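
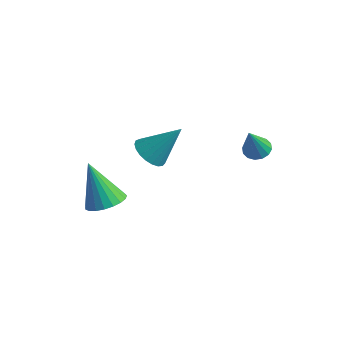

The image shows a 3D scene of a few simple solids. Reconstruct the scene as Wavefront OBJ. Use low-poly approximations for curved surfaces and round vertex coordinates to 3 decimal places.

v -0.767 -0.056 -2.49
v -0.274 0.151 -2.94
v 0.047 0.656 -1.27
v -0.46 0.375 -2.947
v -0.699 0.524 -2.875
v -0.95 0.573 -2.736
v -1.169 0.513 -2.554
v -1.319 0.355 -2.361
v -1.373 0.125 -2.191
v -1.323 -0.136 -2.072
v -1.177 -0.383 -2.025
v -0.959 -0.574 -2.059
v -0.709 -0.675 -2.167
v -0.468 -0.669 -2.331
v -0.279 -0.557 -2.522
v -0.175 -0.359 -2.708
v -0.173 -0.109 -2.856
v -0.795 -2.398 -3.552
v -0.173 -2.11 -3.247
v -1.605 -2.322 -1.968
v -0.326 -1.853 -3.338
v -0.56 -1.691 -3.465
v -0.834 -1.651 -3.607
v -1.102 -1.74 -3.74
v -1.317 -1.943 -3.84
v -1.441 -2.224 -3.891
v -1.454 -2.536 -3.882
v -1.353 -2.824 -3.817
v -1.155 -3.038 -3.705
v -0.895 -3.141 -3.567
v -0.618 -3.116 -3.427
v -0.371 -2.967 -3.308
v -0.198 -2.719 -3.231
v -0.128 -2.416 -3.209
v 2.223 2.052 -2.109
v 2.526 2.439 -1.94
v 2.277 1.468 -0.871
v 2.274 2.521 -1.891
v 2.009 2.477 -1.9
v 1.801 2.319 -1.965
v 1.706 2.089 -2.069
v 1.75 1.849 -2.184
v 1.921 1.664 -2.279
v 2.173 1.583 -2.328
v 2.438 1.627 -2.319
v 2.646 1.785 -2.253
v 2.74 2.014 -2.149
v 2.697 2.254 -2.034
f 2 1 4
f 2 4 3
f 4 1 5
f 4 5 3
f 5 1 6
f 5 6 3
f 6 1 7
f 6 7 3
f 7 1 8
f 7 8 3
f 8 1 9
f 8 9 3
f 9 1 10
f 9 10 3
f 10 1 11
f 10 11 3
f 11 1 12
f 11 12 3
f 12 1 13
f 12 13 3
f 13 1 14
f 13 14 3
f 14 1 15
f 14 15 3
f 15 1 16
f 15 16 3
f 16 1 17
f 16 17 3
f 17 1 2
f 17 2 3
f 19 18 21
f 19 21 20
f 21 18 22
f 21 22 20
f 22 18 23
f 22 23 20
f 23 18 24
f 23 24 20
f 24 18 25
f 24 25 20
f 25 18 26
f 25 26 20
f 26 18 27
f 26 27 20
f 27 18 28
f 27 28 20
f 28 18 29
f 28 29 20
f 29 18 30
f 29 30 20
f 30 18 31
f 30 31 20
f 31 18 32
f 31 32 20
f 32 18 33
f 32 33 20
f 33 18 34
f 33 34 20
f 34 18 19
f 34 19 20
f 36 35 38
f 36 38 37
f 38 35 39
f 38 39 37
f 39 35 40
f 39 40 37
f 40 35 41
f 40 41 37
f 41 35 42
f 41 42 37
f 42 35 43
f 42 43 37
f 43 35 44
f 43 44 37
f 44 35 45
f 44 45 37
f 45 35 46
f 45 46 37
f 46 35 47
f 46 47 37
f 47 35 48
f 47 48 37
f 48 35 36
f 48 36 37



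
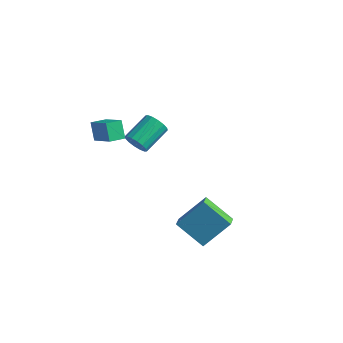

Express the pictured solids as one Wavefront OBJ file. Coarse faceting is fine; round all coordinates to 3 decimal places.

v 4.286 -0.727 -4.345
v 2.735 -1.057 -3.193
v 3.83 0.033 -4.741
v 2.279 -0.297 -3.588
v 5.101 0.517 -2.892
v 3.55 0.187 -1.739
v 4.645 1.277 -3.287
v 3.094 0.947 -2.135
v -2.617 1.929 -1.571
v -2.243 1.635 -0.965
v -2.169 3.297 -0.203
v -2.543 3.591 -0.809
v -1.957 1.74 -1.222
v -1.883 3.402 -0.46
v -1.848 1.895 -1.572
v -1.774 3.558 -0.81
v -1.944 2.06 -1.922
v -1.871 3.722 -1.16
v -2.221 2.19 -2.178
v -2.147 3.852 -1.416
v -2.604 2.249 -2.271
v -2.53 3.911 -1.509
v -2.991 2.223 -2.177
v -2.917 3.885 -1.415
v -3.277 2.118 -1.92
v -3.203 3.78 -1.158
v -3.386 1.962 -1.57
v -3.312 3.625 -0.808
v -3.289 1.798 -1.22
v -3.216 3.46 -0.458
v -3.013 1.668 -0.964
v -2.939 3.33 -0.202
v -2.63 1.609 -0.871
v -2.556 3.271 -0.109
v -3.212 -0.699 0.149
v -3.769 -0.345 1.115
v -2.897 0.155 0.018
v -3.454 0.509 0.984
v -1.746 -1.089 1.136
v -2.303 -0.735 2.102
v -1.431 -0.235 1.005
v -1.988 0.119 1.971
f 2 4 1
f 5 2 1
f 1 4 3
f 3 5 1
f 2 8 4
f 6 2 5
f 6 8 2
f 4 8 3
f 7 5 3
f 3 8 7
f 7 6 5
f 8 6 7
f 10 9 13
f 10 13 11
f 11 13 14
f 11 14 12
f 13 9 15
f 13 15 14
f 14 15 16
f 14 16 12
f 15 9 17
f 15 17 16
f 16 17 18
f 16 18 12
f 17 9 19
f 17 19 18
f 18 19 20
f 18 20 12
f 19 9 21
f 19 21 20
f 20 21 22
f 20 22 12
f 21 9 23
f 21 23 22
f 22 23 24
f 22 24 12
f 23 9 25
f 23 25 24
f 24 25 26
f 24 26 12
f 25 9 27
f 25 27 26
f 26 27 28
f 26 28 12
f 27 9 29
f 27 29 28
f 28 29 30
f 28 30 12
f 29 9 31
f 29 31 30
f 30 31 32
f 30 32 12
f 31 9 33
f 31 33 32
f 32 33 34
f 32 34 12
f 33 9 10
f 33 10 34
f 34 10 11
f 34 11 12
f 36 38 35
f 39 36 35
f 35 38 37
f 37 39 35
f 36 42 38
f 40 36 39
f 40 42 36
f 38 42 37
f 41 39 37
f 37 42 41
f 41 40 39
f 42 40 41



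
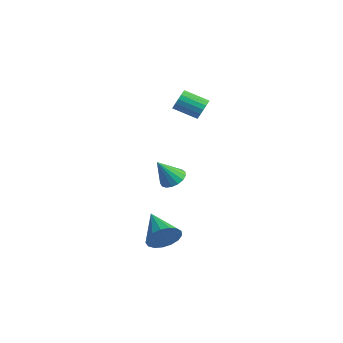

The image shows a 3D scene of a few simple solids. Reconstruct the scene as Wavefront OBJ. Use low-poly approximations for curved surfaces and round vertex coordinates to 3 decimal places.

v -1.89 3.831 2.643
v -1.433 3.655 3.238
v -2.653 2.754 3.911
v -3.11 2.929 3.317
v -1.587 3.943 3.343
v -2.808 3.042 4.016
v -1.801 4.208 3.309
v -3.022 3.307 3.982
v -2.033 4.398 3.143
v -3.254 3.497 3.816
v -2.237 4.476 2.879
v -3.457 3.575 3.552
v -2.371 4.426 2.568
v -3.592 3.525 3.241
v -2.411 4.258 2.271
v -3.631 3.357 2.944
v -2.347 4.006 2.049
v -3.567 3.105 2.722
v -2.192 3.718 1.944
v -3.413 2.817 2.617
v -1.978 3.453 1.978
v -3.199 2.552 2.651
v -1.746 3.263 2.144
v -2.967 2.362 2.817
v -1.543 3.185 2.408
v -2.763 2.284 3.081
v -1.408 3.235 2.719
v -2.629 2.334 3.392
v -1.369 3.403 3.016
v -2.589 2.502 3.689
v 4.23 -4.036 -2.129
v 4.702 -3.506 -1.342
v 2.29 -3.404 -1.391
v 4.671 -3.165 -1.716
v 4.539 -3.024 -2.185
v 4.336 -3.114 -2.641
v 4.109 -3.416 -2.98
v 3.909 -3.86 -3.124
v 3.783 -4.344 -3.04
v 3.76 -4.758 -2.747
v 3.844 -5.006 -2.313
v 4.017 -5.032 -1.836
v 4.238 -4.83 -1.427
v 4.458 -4.446 -1.179
v 4.625 -3.969 -1.148
v 4.134 -3.323 2.295
v 4.892 -3.578 2.306
v 3.826 -4.177 3.745
v 4.903 -3.249 2.502
v 4.738 -2.937 2.651
v 4.434 -2.714 2.718
v 4.062 -2.63 2.688
v 3.706 -2.705 2.568
v 3.448 -2.922 2.386
v 3.347 -3.23 2.183
v 3.427 -3.56 2.006
v 3.668 -3.836 1.895
v 4.017 -3.994 1.875
v 4.392 -3.999 1.952
v 4.708 -3.849 2.108
f 2 1 5
f 2 5 3
f 3 5 6
f 3 6 4
f 5 1 7
f 5 7 6
f 6 7 8
f 6 8 4
f 7 1 9
f 7 9 8
f 8 9 10
f 8 10 4
f 9 1 11
f 9 11 10
f 10 11 12
f 10 12 4
f 11 1 13
f 11 13 12
f 12 13 14
f 12 14 4
f 13 1 15
f 13 15 14
f 14 15 16
f 14 16 4
f 15 1 17
f 15 17 16
f 16 17 18
f 16 18 4
f 17 1 19
f 17 19 18
f 18 19 20
f 18 20 4
f 19 1 21
f 19 21 20
f 20 21 22
f 20 22 4
f 21 1 23
f 21 23 22
f 22 23 24
f 22 24 4
f 23 1 25
f 23 25 24
f 24 25 26
f 24 26 4
f 25 1 27
f 25 27 26
f 26 27 28
f 26 28 4
f 27 1 29
f 27 29 28
f 28 29 30
f 28 30 4
f 29 1 2
f 29 2 30
f 30 2 3
f 30 3 4
f 32 31 34
f 32 34 33
f 34 31 35
f 34 35 33
f 35 31 36
f 35 36 33
f 36 31 37
f 36 37 33
f 37 31 38
f 37 38 33
f 38 31 39
f 38 39 33
f 39 31 40
f 39 40 33
f 40 31 41
f 40 41 33
f 41 31 42
f 41 42 33
f 42 31 43
f 42 43 33
f 43 31 44
f 43 44 33
f 44 31 45
f 44 45 33
f 45 31 32
f 45 32 33
f 47 46 49
f 47 49 48
f 49 46 50
f 49 50 48
f 50 46 51
f 50 51 48
f 51 46 52
f 51 52 48
f 52 46 53
f 52 53 48
f 53 46 54
f 53 54 48
f 54 46 55
f 54 55 48
f 55 46 56
f 55 56 48
f 56 46 57
f 56 57 48
f 57 46 58
f 57 58 48
f 58 46 59
f 58 59 48
f 59 46 60
f 59 60 48
f 60 46 47
f 60 47 48



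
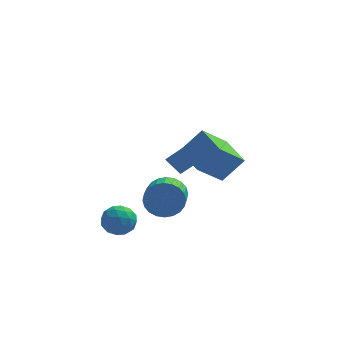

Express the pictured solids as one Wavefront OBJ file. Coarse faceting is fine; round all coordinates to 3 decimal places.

v 1.034 -0.782 0.664
v -0.1 -1.627 1.872
v 0.116 0.877 0.962
v -1.018 0.033 2.171
v 2.058 -0.433 1.869
v 0.924 -1.277 3.078
v 1.14 1.227 2.168
v 0.006 0.382 3.376
v -1.557 -1.012 -0.22
v -1.134 -1.33 -1.068
v -1.119 -3.126 -0.388
v -1.543 -2.808 0.46
v -0.82 -1.246 -0.853
v -0.805 -3.042 -0.173
v -0.617 -1.126 -0.542
v -0.603 -2.922 0.138
v -0.558 -0.989 -0.181
v -0.544 -2.785 0.499
v -0.651 -0.856 0.174
v -0.637 -2.651 0.853
v -0.882 -0.746 0.468
v -0.868 -2.542 1.148
v -1.216 -0.677 0.658
v -1.201 -2.473 1.338
v -1.602 -0.659 0.714
v -1.587 -2.454 1.394
v -1.981 -0.694 0.628
v -1.966 -2.49 1.308
v -2.295 -0.778 0.413
v -2.28 -2.574 1.093
v -2.497 -0.898 0.102
v -2.483 -2.694 0.782
v -2.556 -1.035 -0.259
v -2.542 -2.831 0.421
v -2.463 -1.169 -0.613
v -2.449 -2.964 0.066
v -2.232 -1.278 -0.908
v -2.218 -3.074 -0.228
v -1.899 -1.347 -1.098
v -1.884 -3.143 -0.418
v -1.513 -1.366 -1.154
v -1.498 -3.161 -0.474
v -1.147 2.409 -0.873
v -1.917 2.796 -0.111
v -0.149 4.208 -0.778
v -0.918 4.595 -0.015
v -0.342 1.905 0.195
v -1.111 2.292 0.958
v 0.657 3.704 0.291
v -0.113 4.091 1.053
v -3.652 -1.971 -0.529
v -2.893 -2.272 -0.943
v -4.467 -2.888 -1.357
v -3.708 -3.189 -1.771
v -3.86 -3.391 -0.892
v -3.356 -2.824 -0.38
v -4.004 -2.336 -1.92
v -3.5 -1.769 -1.408
v -3.111 -2.497 -1.803
v -3.022 -3.149 -1.168
v -4.338 -2.011 -1.132
v -4.249 -2.663 -0.497
v -3.201 -2.041 -0.663
v -4.159 -3.119 -1.637
v -4.248 -3.238 -1.12
v -3.803 -3.414 -1.363
v -3.473 -2.366 -0.333
v -3.027 -2.542 -0.576
v -3.596 -3.2 -0.546
v -4.333 -2.618 -1.724
v -3.887 -2.794 -1.967
v -3.557 -1.746 -0.937
v -3.112 -1.922 -1.18
v -3.764 -1.96 -1.754
v -2.883 -2.35 -1.412
v -3.362 -2.889 -1.899
v -3.536 -2.387 -1.986
v -3.24 -2.054 -1.685
v -2.831 -2.733 -1.039
v -3.31 -3.272 -1.525
v -3.399 -3.391 -1.009
v -3.103 -3.058 -0.708
v -2.959 -2.866 -1.544
v -4.05 -1.888 -0.775
v -4.529 -2.427 -1.261
v -4.257 -2.102 -1.592
v -3.961 -1.769 -1.291
v -3.998 -2.271 -0.401
v -4.477 -2.81 -0.888
v -4.12 -3.106 -0.615
v -3.824 -2.773 -0.314
v -4.401 -2.294 -0.756
f 2 4 1
f 5 2 1
f 1 4 3
f 3 5 1
f 2 8 4
f 6 2 5
f 6 8 2
f 4 8 3
f 7 5 3
f 3 8 7
f 7 6 5
f 8 6 7
f 10 9 13
f 10 13 11
f 11 13 14
f 11 14 12
f 13 9 15
f 13 15 14
f 14 15 16
f 14 16 12
f 15 9 17
f 15 17 16
f 16 17 18
f 16 18 12
f 17 9 19
f 17 19 18
f 18 19 20
f 18 20 12
f 19 9 21
f 19 21 20
f 20 21 22
f 20 22 12
f 21 9 23
f 21 23 22
f 22 23 24
f 22 24 12
f 23 9 25
f 23 25 24
f 24 25 26
f 24 26 12
f 25 9 27
f 25 27 26
f 26 27 28
f 26 28 12
f 27 9 29
f 27 29 28
f 28 29 30
f 28 30 12
f 29 9 31
f 29 31 30
f 30 31 32
f 30 32 12
f 31 9 33
f 31 33 32
f 32 33 34
f 32 34 12
f 33 9 35
f 33 35 34
f 34 35 36
f 34 36 12
f 35 9 37
f 35 37 36
f 36 37 38
f 36 38 12
f 37 9 39
f 37 39 38
f 38 39 40
f 38 40 12
f 39 9 41
f 39 41 40
f 40 41 42
f 40 42 12
f 41 9 10
f 41 10 42
f 42 10 11
f 42 11 12
f 44 46 43
f 47 44 43
f 43 46 45
f 45 47 43
f 44 50 46
f 48 44 47
f 48 50 44
f 46 50 45
f 49 47 45
f 45 50 49
f 49 48 47
f 50 48 49
f 51 88 67
f 88 62 91
f 67 91 56
f 88 91 67
f 51 67 63
f 67 56 68
f 63 68 52
f 67 68 63
f 51 63 72
f 63 52 73
f 72 73 58
f 63 73 72
f 51 72 84
f 72 58 87
f 84 87 61
f 72 87 84
f 51 84 88
f 84 61 92
f 88 92 62
f 84 92 88
f 52 68 79
f 68 56 82
f 79 82 60
f 68 82 79
f 56 91 69
f 91 62 90
f 69 90 55
f 91 90 69
f 62 92 89
f 92 61 85
f 89 85 53
f 92 85 89
f 61 87 86
f 87 58 74
f 86 74 57
f 87 74 86
f 58 73 78
f 73 52 75
f 78 75 59
f 73 75 78
f 54 80 66
f 80 60 81
f 66 81 55
f 80 81 66
f 54 66 64
f 66 55 65
f 64 65 53
f 66 65 64
f 54 64 71
f 64 53 70
f 71 70 57
f 64 70 71
f 54 71 76
f 71 57 77
f 76 77 59
f 71 77 76
f 54 76 80
f 76 59 83
f 80 83 60
f 76 83 80
f 55 81 69
f 81 60 82
f 69 82 56
f 81 82 69
f 53 65 89
f 65 55 90
f 89 90 62
f 65 90 89
f 57 70 86
f 70 53 85
f 86 85 61
f 70 85 86
f 59 77 78
f 77 57 74
f 78 74 58
f 77 74 78
f 60 83 79
f 83 59 75
f 79 75 52
f 83 75 79



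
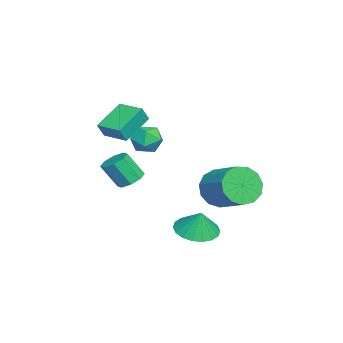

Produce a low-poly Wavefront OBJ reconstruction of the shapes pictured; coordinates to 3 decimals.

v -0.434 3.344 -1.82
v 0.316 2.969 -2.435
v 1.484 4.062 -1.676
v 0.734 4.436 -1.06
v 0.079 3.422 -2.721
v 1.247 4.514 -1.962
v -0.322 3.85 -2.721
v 0.846 4.942 -1.962
v -0.757 4.117 -2.435
v 0.41 5.21 -1.676
v -1.091 4.139 -1.953
v 0.077 5.231 -1.194
v -1.215 3.908 -1.429
v -0.048 5 -0.67
v -1.092 3.498 -1.029
v 0.076 4.591 -0.27
v -0.76 3.039 -0.88
v 0.408 4.132 -0.121
v -0.324 2.677 -1.029
v 0.844 3.769 -0.27
v 0.077 2.526 -1.429
v 1.245 3.619 -0.67
v 0.316 2.635 -1.953
v 1.483 3.728 -1.194
v 4.039 1.508 2.764
v 4.432 0.893 2.527
v 2.988 0.847 2.733
v 3.381 0.232 2.496
v 3.475 0.496 3.211
v 4.125 0.904 3.23
v 3.295 0.836 2.03
v 3.945 1.244 2.049
v 3.973 0.478 2.073
v 4.084 0.267 2.803
v 3.336 1.473 2.457
v 3.447 1.262 3.187
v 3.031 0.117 0.005
v 3.562 -0.189 -0.213
v 3.619 -0.882 0.897
v 3.089 -0.577 1.115
v 3.671 0.225 0.04
v 3.728 -0.468 1.15
v 3.405 0.576 0.272
v 3.463 -0.117 1.383
v 2.921 0.657 0.348
v 2.978 -0.036 1.458
v 2.501 0.422 0.223
v 2.558 -0.271 1.333
v 2.392 0.008 -0.03
v 2.449 -0.685 1.08
v 2.657 -0.343 -0.263
v 2.715 -1.036 0.848
v 3.142 -0.424 -0.338
v 3.199 -1.117 0.772
v 3.583 2.88 -2.372
v 4.426 2.414 -2.492
v 3.857 3.1 -1.308
v 4.524 2.82 -2.601
v 4.436 3.238 -2.665
v 4.179 3.585 -2.67
v 3.804 3.792 -2.617
v 3.386 3.819 -2.515
v 3.006 3.659 -2.385
v 2.741 3.346 -2.252
v 2.643 2.94 -2.143
v 2.731 2.522 -2.079
v 2.988 2.175 -2.073
v 3.363 1.968 -2.127
v 3.781 1.941 -2.229
v 4.161 2.101 -2.359
v 0.399 -1.458 1.379
v -0.819 -0.699 2.214
v 1.083 -0.389 1.406
v -0.134 0.37 2.241
v 0.734 -1.69 2.079
v -0.483 -0.931 2.914
v 1.419 -0.621 2.106
v 0.201 0.138 2.941
f 2 1 5
f 2 5 3
f 3 5 6
f 3 6 4
f 5 1 7
f 5 7 6
f 6 7 8
f 6 8 4
f 7 1 9
f 7 9 8
f 8 9 10
f 8 10 4
f 9 1 11
f 9 11 10
f 10 11 12
f 10 12 4
f 11 1 13
f 11 13 12
f 12 13 14
f 12 14 4
f 13 1 15
f 13 15 14
f 14 15 16
f 14 16 4
f 15 1 17
f 15 17 16
f 16 17 18
f 16 18 4
f 17 1 19
f 17 19 18
f 18 19 20
f 18 20 4
f 19 1 21
f 19 21 20
f 20 21 22
f 20 22 4
f 21 1 23
f 21 23 22
f 22 23 24
f 22 24 4
f 23 1 2
f 23 2 24
f 24 2 3
f 24 3 4
f 25 36 30
f 25 30 26
f 25 26 32
f 25 32 35
f 25 35 36
f 26 30 34
f 30 36 29
f 36 35 27
f 35 32 31
f 32 26 33
f 28 34 29
f 28 29 27
f 28 27 31
f 28 31 33
f 28 33 34
f 29 34 30
f 27 29 36
f 31 27 35
f 33 31 32
f 34 33 26
f 38 37 41
f 38 41 39
f 39 41 42
f 39 42 40
f 41 37 43
f 41 43 42
f 42 43 44
f 42 44 40
f 43 37 45
f 43 45 44
f 44 45 46
f 44 46 40
f 45 37 47
f 45 47 46
f 46 47 48
f 46 48 40
f 47 37 49
f 47 49 48
f 48 49 50
f 48 50 40
f 49 37 51
f 49 51 50
f 50 51 52
f 50 52 40
f 51 37 53
f 51 53 52
f 52 53 54
f 52 54 40
f 53 37 38
f 53 38 54
f 54 38 39
f 54 39 40
f 56 55 58
f 56 58 57
f 58 55 59
f 58 59 57
f 59 55 60
f 59 60 57
f 60 55 61
f 60 61 57
f 61 55 62
f 61 62 57
f 62 55 63
f 62 63 57
f 63 55 64
f 63 64 57
f 64 55 65
f 64 65 57
f 65 55 66
f 65 66 57
f 66 55 67
f 66 67 57
f 67 55 68
f 67 68 57
f 68 55 69
f 68 69 57
f 69 55 70
f 69 70 57
f 70 55 56
f 70 56 57
f 72 74 71
f 75 72 71
f 71 74 73
f 73 75 71
f 72 78 74
f 76 72 75
f 76 78 72
f 74 78 73
f 77 75 73
f 73 78 77
f 77 76 75
f 78 76 77



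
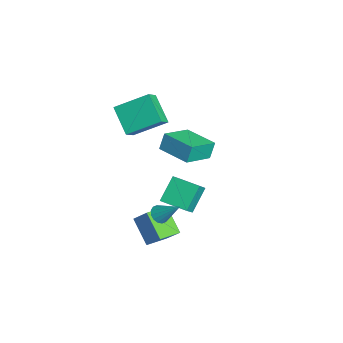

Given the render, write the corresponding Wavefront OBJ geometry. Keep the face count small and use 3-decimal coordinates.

v 1.042 -2.998 -1.068
v 1.798 -2.461 -0.032
v 0.491 -1.879 -1.246
v 1.247 -1.342 -0.211
v 2.253 -2.578 -2.169
v 3.009 -2.041 -1.134
v 1.702 -1.459 -2.348
v 2.458 -0.922 -1.312
v 3.144 -2.096 0.944
v 3.415 -1.835 0.543
v 3.876 -1.244 1.996
v 3.179 -1.682 0.584
v 2.933 -1.64 0.721
v 2.743 -1.72 0.918
v 2.661 -1.901 1.122
v 2.708 -2.134 1.278
v 2.872 -2.357 1.344
v 3.109 -2.511 1.304
v 3.354 -2.553 1.167
v 3.544 -2.472 0.97
v 3.626 -2.291 0.766
v 3.579 -2.058 0.61
v -3.269 -3.152 4.27
v -2.935 -1.397 5.255
v -3.941 -2.656 3.616
v -3.606 -0.902 4.602
v -1.894 -2.778 3.138
v -1.559 -1.024 4.124
v -2.565 -2.283 2.485
v -2.231 -0.528 3.47
v -4.333 0.665 -0.157
v -4.551 0.985 0.83
v -2.724 1.767 -0.159
v -2.942 2.086 0.828
v -3.338 -0.786 0.532
v -3.556 -0.467 1.519
v -1.729 0.315 0.53
v -1.947 0.635 1.517
v 0.445 -1.225 -0.596
v -0.336 -0.402 0.533
v 1.434 -0.069 -0.756
v 0.653 0.754 0.373
v 1.067 -1.654 0.147
v 0.286 -0.831 1.276
v 2.056 -0.498 -0.013
v 1.275 0.325 1.116
f 2 4 1
f 5 2 1
f 1 4 3
f 3 5 1
f 2 8 4
f 6 2 5
f 6 8 2
f 4 8 3
f 7 5 3
f 3 8 7
f 7 6 5
f 8 6 7
f 10 9 12
f 10 12 11
f 12 9 13
f 12 13 11
f 13 9 14
f 13 14 11
f 14 9 15
f 14 15 11
f 15 9 16
f 15 16 11
f 16 9 17
f 16 17 11
f 17 9 18
f 17 18 11
f 18 9 19
f 18 19 11
f 19 9 20
f 19 20 11
f 20 9 21
f 20 21 11
f 21 9 22
f 21 22 11
f 22 9 10
f 22 10 11
f 24 26 23
f 27 24 23
f 23 26 25
f 25 27 23
f 24 30 26
f 28 24 27
f 28 30 24
f 26 30 25
f 29 27 25
f 25 30 29
f 29 28 27
f 30 28 29
f 32 34 31
f 35 32 31
f 31 34 33
f 33 35 31
f 32 38 34
f 36 32 35
f 36 38 32
f 34 38 33
f 37 35 33
f 33 38 37
f 37 36 35
f 38 36 37
f 40 42 39
f 43 40 39
f 39 42 41
f 41 43 39
f 40 46 42
f 44 40 43
f 44 46 40
f 42 46 41
f 45 43 41
f 41 46 45
f 45 44 43
f 46 44 45



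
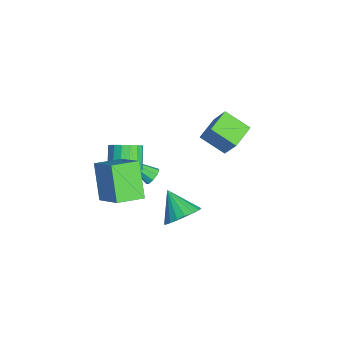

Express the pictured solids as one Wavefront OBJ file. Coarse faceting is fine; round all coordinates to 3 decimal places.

v 2.303 0.461 -2.076
v 3.056 0.072 -1.456
v 1.097 -0.161 -1.004
v 2.989 0.501 -1.283
v 2.786 0.922 -1.266
v 2.488 1.251 -1.41
v 2.153 1.424 -1.686
v 1.848 1.407 -2.04
v 1.633 1.202 -2.4
v 1.55 0.85 -2.697
v 1.617 0.421 -2.87
v 1.82 0.001 -2.887
v 2.118 -0.329 -2.743
v 2.453 -0.502 -2.467
v 2.758 -0.484 -2.113
v 2.973 -0.279 -1.753
v -1.461 -0.565 -2.627
v -0.964 -0.619 -2.375
v -2.219 -2.175 -1.473
v -1.184 -0.375 -2.179
v -1.534 -0.22 -2.192
v -1.85 -0.226 -2.409
v -1.984 -0.391 -2.727
v -1.873 -0.638 -2.999
v -1.57 -0.851 -3.096
v -1.215 -0.93 -2.974
v -0.976 -0.838 -2.689
v 0.698 -2.238 0.653
v 1.23 -2.498 1.304
v 0.175 -2.322 2.237
v -0.358 -2.062 1.587
v 1.286 -2.081 1.288
v 0.231 -1.905 2.222
v 1.207 -1.7 1.128
v 0.152 -1.524 2.061
v 1.012 -1.442 0.858
v -0.043 -1.266 1.792
v 0.744 -1.366 0.542
v -0.311 -1.19 1.476
v 0.466 -1.49 0.251
v -0.589 -1.314 1.185
v 0.241 -1.786 0.052
v -0.814 -1.61 0.986
v 0.121 -2.185 -0.009
v -0.935 -2.009 0.925
v 0.132 -2.596 0.082
v -0.923 -2.42 1.015
v 0.273 -2.925 0.303
v -0.782 -2.749 1.237
v 0.512 -3.097 0.605
v -0.543 -2.921 1.539
v 0.793 -3.072 0.918
v -0.262 -2.896 1.851
v 1.052 -2.856 1.17
v -0.003 -2.68 2.104
v -2.3 2.001 -0.403
v -1.426 2.439 1.167
v -3.345 2.904 -0.073
v -2.47 3.342 1.497
v -1.51 3.198 -1.177
v -0.635 3.636 0.393
v -2.554 4.101 -0.847
v -1.68 4.539 0.723
v 1.991 -3.874 2.887
v 3.504 -3.17 4.274
v 1.6 -2.494 2.613
v 3.113 -1.79 3.999
v 3.387 -3.79 1.321
v 4.9 -3.086 2.707
v 2.996 -2.41 1.046
v 4.509 -1.706 2.433
f 2 1 4
f 2 4 3
f 4 1 5
f 4 5 3
f 5 1 6
f 5 6 3
f 6 1 7
f 6 7 3
f 7 1 8
f 7 8 3
f 8 1 9
f 8 9 3
f 9 1 10
f 9 10 3
f 10 1 11
f 10 11 3
f 11 1 12
f 11 12 3
f 12 1 13
f 12 13 3
f 13 1 14
f 13 14 3
f 14 1 15
f 14 15 3
f 15 1 16
f 15 16 3
f 16 1 2
f 16 2 3
f 18 17 20
f 18 20 19
f 20 17 21
f 20 21 19
f 21 17 22
f 21 22 19
f 22 17 23
f 22 23 19
f 23 17 24
f 23 24 19
f 24 17 25
f 24 25 19
f 25 17 26
f 25 26 19
f 26 17 27
f 26 27 19
f 27 17 18
f 27 18 19
f 29 28 32
f 29 32 30
f 30 32 33
f 30 33 31
f 32 28 34
f 32 34 33
f 33 34 35
f 33 35 31
f 34 28 36
f 34 36 35
f 35 36 37
f 35 37 31
f 36 28 38
f 36 38 37
f 37 38 39
f 37 39 31
f 38 28 40
f 38 40 39
f 39 40 41
f 39 41 31
f 40 28 42
f 40 42 41
f 41 42 43
f 41 43 31
f 42 28 44
f 42 44 43
f 43 44 45
f 43 45 31
f 44 28 46
f 44 46 45
f 45 46 47
f 45 47 31
f 46 28 48
f 46 48 47
f 47 48 49
f 47 49 31
f 48 28 50
f 48 50 49
f 49 50 51
f 49 51 31
f 50 28 52
f 50 52 51
f 51 52 53
f 51 53 31
f 52 28 54
f 52 54 53
f 53 54 55
f 53 55 31
f 54 28 29
f 54 29 55
f 55 29 30
f 55 30 31
f 57 59 56
f 60 57 56
f 56 59 58
f 58 60 56
f 57 63 59
f 61 57 60
f 61 63 57
f 59 63 58
f 62 60 58
f 58 63 62
f 62 61 60
f 63 61 62
f 65 67 64
f 68 65 64
f 64 67 66
f 66 68 64
f 65 71 67
f 69 65 68
f 69 71 65
f 67 71 66
f 70 68 66
f 66 71 70
f 70 69 68
f 71 69 70



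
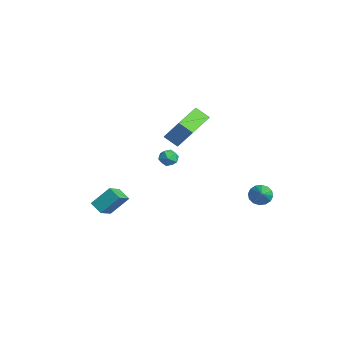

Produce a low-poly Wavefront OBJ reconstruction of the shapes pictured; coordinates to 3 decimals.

v -1.195 -3.771 -2.575
v -1.947 -4.059 -2.151
v -0.984 -2.726 -1.492
v -1.736 -3.014 -1.068
v -0.464 -4.646 -1.872
v -1.216 -4.934 -1.448
v -0.253 -3.601 -0.789
v -1.005 -3.889 -0.365
v 2.471 3.731 -0.863
v 2.915 4.147 -1.209
v 3.769 3.149 0.103
v 2.796 4.347 -0.93
v 2.591 4.381 -0.634
v 2.353 4.241 -0.399
v 2.147 3.964 -0.288
v 2.028 3.625 -0.332
v 2.027 3.314 -0.518
v 2.145 3.115 -0.797
v 2.351 3.08 -1.093
v 2.588 3.22 -1.328
v 2.795 3.497 -1.439
v 2.914 3.836 -1.395
v -0.757 0.131 2.19
v -1.379 -0.44 2.78
v -1.914 1.698 2.485
v -2.536 1.127 3.075
v 0.256 0.593 3.705
v -0.366 0.022 4.295
v -0.901 2.16 4
v -1.523 1.589 4.59
v -3.832 0.965 -0.488
v -3.313 1.338 -0.279
v -3.307 0.062 -0.181
v -2.788 0.435 0.028
v -3.373 0.458 0.359
v -3.698 1.016 0.169
v -2.922 0.384 -0.629
v -3.247 0.942 -0.819
v -2.75 0.979 -0.366
v -3.029 1.025 0.245
v -3.591 0.375 -0.705
v -3.87 0.421 -0.094
f 2 4 1
f 5 2 1
f 1 4 3
f 3 5 1
f 2 8 4
f 6 2 5
f 6 8 2
f 4 8 3
f 7 5 3
f 3 8 7
f 7 6 5
f 8 6 7
f 10 9 12
f 10 12 11
f 12 9 13
f 12 13 11
f 13 9 14
f 13 14 11
f 14 9 15
f 14 15 11
f 15 9 16
f 15 16 11
f 16 9 17
f 16 17 11
f 17 9 18
f 17 18 11
f 18 9 19
f 18 19 11
f 19 9 20
f 19 20 11
f 20 9 21
f 20 21 11
f 21 9 22
f 21 22 11
f 22 9 10
f 22 10 11
f 24 26 23
f 27 24 23
f 23 26 25
f 25 27 23
f 24 30 26
f 28 24 27
f 28 30 24
f 26 30 25
f 29 27 25
f 25 30 29
f 29 28 27
f 30 28 29
f 31 42 36
f 31 36 32
f 31 32 38
f 31 38 41
f 31 41 42
f 32 36 40
f 36 42 35
f 42 41 33
f 41 38 37
f 38 32 39
f 34 40 35
f 34 35 33
f 34 33 37
f 34 37 39
f 34 39 40
f 35 40 36
f 33 35 42
f 37 33 41
f 39 37 38
f 40 39 32



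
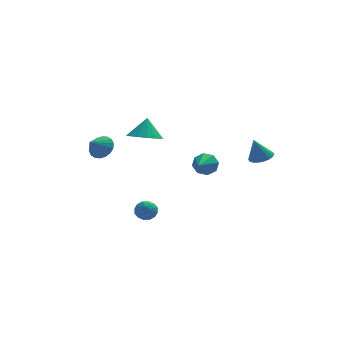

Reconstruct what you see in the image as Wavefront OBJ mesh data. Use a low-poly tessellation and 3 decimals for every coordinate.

v -0.943 3.332 0.136
v -0.435 2.457 0.452
v -0.677 3.928 1.364
v -0.071 2.737 0.237
v 0.093 3.154 -0.001
v 0.02 3.612 -0.208
v -0.274 4.006 -0.335
v -0.721 4.245 -0.355
v -1.218 4.275 -0.262
v -1.653 4.089 -0.078
v -1.925 3.73 0.155
v -1.972 3.279 0.384
v -1.783 2.841 0.556
v -1.401 2.515 0.632
v -0.915 2.376 0.594
v -3.607 1.634 0.39
v -3.026 1.084 0.523
v -4.313 1.066 1.13
v -2.961 1.333 0.776
v -3.024 1.641 0.953
v -3.202 1.948 1.018
v -3.46 2.192 0.958
v -3.747 2.326 0.787
v -4.007 2.323 0.536
v -4.187 2.183 0.257
v -4.252 1.935 0.004
v -4.189 1.627 -0.172
v -4.011 1.32 -0.237
v -3.753 1.075 -0.178
v -3.466 0.942 -0.006
v -3.207 0.945 0.244
v 4.17 -3.652 1.589
v 4.828 -3.489 1.801
v 3.75 -3.628 2.871
v 4.697 -3.205 1.753
v 4.462 -3.01 1.672
v 4.169 -2.942 1.575
v 3.876 -3.015 1.48
v 3.642 -3.214 1.407
v 3.512 -3.5 1.37
v 3.513 -3.816 1.376
v 3.644 -4.099 1.425
v 3.879 -4.294 1.505
v 4.172 -4.362 1.603
v 4.464 -4.289 1.697
v 4.699 -4.09 1.77
v 4.828 -3.804 1.808
v 2.286 2.008 -1.638
v 2.751 2.075 -1.015
v 1.634 0.632 -1.002
v 2.229 2.356 -0.942
v 1.741 2.433 -1.276
v 1.571 2.261 -1.822
v 1.82 1.941 -2.26
v 2.342 1.66 -2.333
v 2.831 1.583 -1.999
v 3 1.755 -1.453
v -1.889 -0.202 -3.616
v -1.403 -0.396 -4.071
v -1.637 -1.084 -2.969
v -1.151 -1.278 -3.424
v -1.062 -0.703 -3.047
v -1.218 -0.158 -3.446
v -1.822 -1.322 -3.594
v -1.978 -0.777 -3.993
v -1.362 -1.089 -4.058
v -0.892 -0.706 -3.72
v -2.148 -0.774 -3.32
v -1.678 -0.391 -2.982
v -1.669 -0.221 -3.9
v -1.371 -1.259 -3.14
v -1.319 -0.92 -2.918
v -1.033 -1.035 -3.186
v -1.56 -0.081 -3.533
v -1.274 -0.196 -3.801
v -1.073 -0.376 -3.199
v -1.766 -1.284 -3.239
v -1.48 -1.399 -3.507
v -2.007 -0.445 -3.854
v -1.721 -0.56 -4.122
v -1.967 -1.104 -3.841
v -1.359 -0.743 -4.16
v -1.21 -1.262 -3.78
v -1.605 -1.287 -3.879
v -1.696 -0.967 -4.114
v -1.082 -0.518 -3.961
v -0.934 -1.037 -3.581
v -0.881 -0.698 -3.359
v -0.973 -0.378 -3.594
v -1.058 -0.925 -3.953
v -2.106 -0.443 -3.459
v -1.958 -0.962 -3.079
v -2.067 -1.102 -3.446
v -2.159 -0.782 -3.681
v -1.83 -0.218 -3.26
v -1.681 -0.737 -2.88
v -1.344 -0.513 -2.926
v -1.435 -0.193 -3.161
v -1.982 -0.555 -3.087
f 2 1 4
f 2 4 3
f 4 1 5
f 4 5 3
f 5 1 6
f 5 6 3
f 6 1 7
f 6 7 3
f 7 1 8
f 7 8 3
f 8 1 9
f 8 9 3
f 9 1 10
f 9 10 3
f 10 1 11
f 10 11 3
f 11 1 12
f 11 12 3
f 12 1 13
f 12 13 3
f 13 1 14
f 13 14 3
f 14 1 15
f 14 15 3
f 15 1 2
f 15 2 3
f 17 16 19
f 17 19 18
f 19 16 20
f 19 20 18
f 20 16 21
f 20 21 18
f 21 16 22
f 21 22 18
f 22 16 23
f 22 23 18
f 23 16 24
f 23 24 18
f 24 16 25
f 24 25 18
f 25 16 26
f 25 26 18
f 26 16 27
f 26 27 18
f 27 16 28
f 27 28 18
f 28 16 29
f 28 29 18
f 29 16 30
f 29 30 18
f 30 16 31
f 30 31 18
f 31 16 17
f 31 17 18
f 33 32 35
f 33 35 34
f 35 32 36
f 35 36 34
f 36 32 37
f 36 37 34
f 37 32 38
f 37 38 34
f 38 32 39
f 38 39 34
f 39 32 40
f 39 40 34
f 40 32 41
f 40 41 34
f 41 32 42
f 41 42 34
f 42 32 43
f 42 43 34
f 43 32 44
f 43 44 34
f 44 32 45
f 44 45 34
f 45 32 46
f 45 46 34
f 46 32 47
f 46 47 34
f 47 32 33
f 47 33 34
f 49 48 51
f 49 51 50
f 51 48 52
f 51 52 50
f 52 48 53
f 52 53 50
f 53 48 54
f 53 54 50
f 54 48 55
f 54 55 50
f 55 48 56
f 55 56 50
f 56 48 57
f 56 57 50
f 57 48 49
f 57 49 50
f 58 95 74
f 95 69 98
f 74 98 63
f 95 98 74
f 58 74 70
f 74 63 75
f 70 75 59
f 74 75 70
f 58 70 79
f 70 59 80
f 79 80 65
f 70 80 79
f 58 79 91
f 79 65 94
f 91 94 68
f 79 94 91
f 58 91 95
f 91 68 99
f 95 99 69
f 91 99 95
f 59 75 86
f 75 63 89
f 86 89 67
f 75 89 86
f 63 98 76
f 98 69 97
f 76 97 62
f 98 97 76
f 69 99 96
f 99 68 92
f 96 92 60
f 99 92 96
f 68 94 93
f 94 65 81
f 93 81 64
f 94 81 93
f 65 80 85
f 80 59 82
f 85 82 66
f 80 82 85
f 61 87 73
f 87 67 88
f 73 88 62
f 87 88 73
f 61 73 71
f 73 62 72
f 71 72 60
f 73 72 71
f 61 71 78
f 71 60 77
f 78 77 64
f 71 77 78
f 61 78 83
f 78 64 84
f 83 84 66
f 78 84 83
f 61 83 87
f 83 66 90
f 87 90 67
f 83 90 87
f 62 88 76
f 88 67 89
f 76 89 63
f 88 89 76
f 60 72 96
f 72 62 97
f 96 97 69
f 72 97 96
f 64 77 93
f 77 60 92
f 93 92 68
f 77 92 93
f 66 84 85
f 84 64 81
f 85 81 65
f 84 81 85
f 67 90 86
f 90 66 82
f 86 82 59
f 90 82 86



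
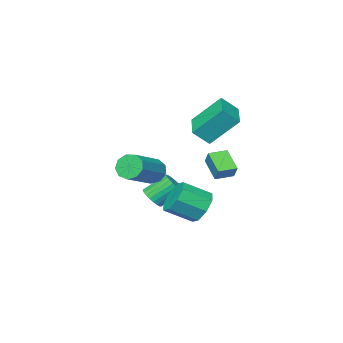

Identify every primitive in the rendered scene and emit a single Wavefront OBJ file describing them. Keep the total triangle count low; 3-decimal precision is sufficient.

v 0.073 0.185 -0.057
v 0.467 -0.119 -0.67
v 2.342 0.512 0.223
v 1.947 0.815 0.837
v 0.341 0.397 -0.769
v 2.215 1.028 0.124
v 0.089 0.814 -0.534
v 1.963 1.444 0.359
v -0.171 0.936 -0.076
v 1.704 1.567 0.817
v -0.316 0.707 0.391
v 1.558 1.337 1.284
v -0.28 0.233 0.649
v 1.595 0.864 1.542
v -0.078 -0.263 0.577
v 1.796 0.368 1.47
v 0.194 -0.55 0.208
v 2.068 0.081 1.101
v 0.409 -0.493 -0.284
v 2.284 0.138 0.609
v -4.311 -0.905 1.472
v -3.553 -1.334 2.268
v -5.337 0.179 3.033
v -4.579 -0.251 3.829
v -3.181 0.571 1.191
v -2.423 0.141 1.987
v -4.207 1.654 2.752
v -3.449 1.225 3.548
v -2.63 -3.43 -3.602
v -2.115 -2.963 -3.381
v -3.134 -2.322 -2.358
v -3.65 -2.79 -2.578
v -2.236 -2.816 -3.593
v -3.255 -2.175 -2.57
v -2.417 -2.763 -3.807
v -3.436 -2.122 -2.784
v -2.63 -2.812 -3.989
v -3.65 -2.171 -2.966
v -2.844 -2.954 -4.112
v -3.863 -2.314 -3.089
v -3.025 -3.17 -4.158
v -4.044 -2.529 -3.135
v -3.146 -3.424 -4.119
v -4.165 -2.784 -3.096
v -3.188 -3.68 -4.001
v -4.207 -3.04 -2.978
v -3.146 -3.898 -3.822
v -4.165 -3.257 -2.799
v -3.025 -4.045 -3.61
v -4.044 -3.404 -2.587
v -2.844 -4.098 -3.396
v -3.863 -3.457 -2.373
v -2.63 -4.049 -3.214
v -3.65 -3.408 -2.191
v -2.417 -3.906 -3.091
v -3.436 -3.266 -2.068
v -2.236 -3.691 -3.045
v -3.255 -3.05 -2.022
v -2.115 -3.436 -3.084
v -3.134 -2.796 -2.061
v -2.073 -3.18 -3.202
v -3.092 -2.54 -2.179
v -0.545 3.284 -1.711
v -0.054 3.151 -2.561
v 1.136 2.423 -1.758
v 0.645 2.556 -0.909
v 0.12 3.807 -2.225
v 1.311 3.079 -1.422
v -0.095 4.157 -1.588
v 1.096 3.429 -0.785
v -0.574 3.995 -1.024
v 0.617 3.268 -0.221
v -1.036 3.417 -0.862
v 0.154 2.689 -0.059
v -1.211 2.761 -1.198
v -0.02 2.033 -0.395
v -0.996 2.411 -1.835
v 0.195 1.683 -1.032
v -0.517 2.572 -2.399
v 0.674 1.845 -1.596
v -2.744 2.208 0.779
v -2.543 2.703 1.465
v -2.493 3.28 -0.069
v -2.292 3.776 0.617
v -1.788 1.924 0.703
v -1.587 2.42 1.389
v -1.537 2.997 -0.145
v -1.336 3.492 0.541
f 2 1 5
f 2 5 3
f 3 5 6
f 3 6 4
f 5 1 7
f 5 7 6
f 6 7 8
f 6 8 4
f 7 1 9
f 7 9 8
f 8 9 10
f 8 10 4
f 9 1 11
f 9 11 10
f 10 11 12
f 10 12 4
f 11 1 13
f 11 13 12
f 12 13 14
f 12 14 4
f 13 1 15
f 13 15 14
f 14 15 16
f 14 16 4
f 15 1 17
f 15 17 16
f 16 17 18
f 16 18 4
f 17 1 19
f 17 19 18
f 18 19 20
f 18 20 4
f 19 1 2
f 19 2 20
f 20 2 3
f 20 3 4
f 22 24 21
f 25 22 21
f 21 24 23
f 23 25 21
f 22 28 24
f 26 22 25
f 26 28 22
f 24 28 23
f 27 25 23
f 23 28 27
f 27 26 25
f 28 26 27
f 30 29 33
f 30 33 31
f 31 33 34
f 31 34 32
f 33 29 35
f 33 35 34
f 34 35 36
f 34 36 32
f 35 29 37
f 35 37 36
f 36 37 38
f 36 38 32
f 37 29 39
f 37 39 38
f 38 39 40
f 38 40 32
f 39 29 41
f 39 41 40
f 40 41 42
f 40 42 32
f 41 29 43
f 41 43 42
f 42 43 44
f 42 44 32
f 43 29 45
f 43 45 44
f 44 45 46
f 44 46 32
f 45 29 47
f 45 47 46
f 46 47 48
f 46 48 32
f 47 29 49
f 47 49 48
f 48 49 50
f 48 50 32
f 49 29 51
f 49 51 50
f 50 51 52
f 50 52 32
f 51 29 53
f 51 53 52
f 52 53 54
f 52 54 32
f 53 29 55
f 53 55 54
f 54 55 56
f 54 56 32
f 55 29 57
f 55 57 56
f 56 57 58
f 56 58 32
f 57 29 59
f 57 59 58
f 58 59 60
f 58 60 32
f 59 29 61
f 59 61 60
f 60 61 62
f 60 62 32
f 61 29 30
f 61 30 62
f 62 30 31
f 62 31 32
f 64 63 67
f 64 67 65
f 65 67 68
f 65 68 66
f 67 63 69
f 67 69 68
f 68 69 70
f 68 70 66
f 69 63 71
f 69 71 70
f 70 71 72
f 70 72 66
f 71 63 73
f 71 73 72
f 72 73 74
f 72 74 66
f 73 63 75
f 73 75 74
f 74 75 76
f 74 76 66
f 75 63 77
f 75 77 76
f 76 77 78
f 76 78 66
f 77 63 79
f 77 79 78
f 78 79 80
f 78 80 66
f 79 63 64
f 79 64 80
f 80 64 65
f 80 65 66
f 82 84 81
f 85 82 81
f 81 84 83
f 83 85 81
f 82 88 84
f 86 82 85
f 86 88 82
f 84 88 83
f 87 85 83
f 83 88 87
f 87 86 85
f 88 86 87



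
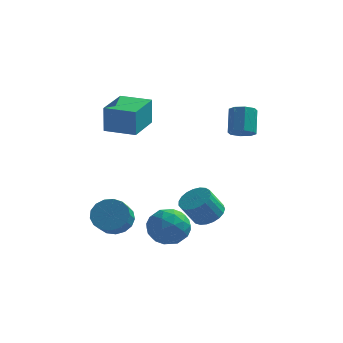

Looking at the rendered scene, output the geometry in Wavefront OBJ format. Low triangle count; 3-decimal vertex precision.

v -2.74 -0.881 2.074
v -2.733 -0.89 3.604
v -2.439 1.136 2.084
v -2.432 1.128 3.614
v -1.088 -1.128 2.066
v -1.081 -1.136 3.596
v -0.787 0.89 2.076
v -0.78 0.881 3.606
v 3.434 2.252 1.143
v 4.054 2.026 1.404
v 3.906 3.003 2.599
v 3.286 3.228 2.337
v 4.112 2.448 1.066
v 3.964 3.424 2.261
v 3.773 2.754 0.773
v 3.625 3.731 1.968
v 3.235 2.767 0.697
v 3.087 3.744 1.891
v 2.814 2.477 0.881
v 2.666 3.454 2.076
v 2.756 2.056 1.219
v 2.608 3.032 2.414
v 3.095 1.749 1.512
v 2.947 2.726 2.707
v 3.633 1.736 1.589
v 3.485 2.713 2.783
v 2.757 -2.388 -2.211
v 3.4 -2.97 -2.136
v 2.826 -3.453 -0.954
v 2.183 -2.872 -1.029
v 3.534 -2.686 -1.955
v 2.959 -3.169 -0.774
v 3.533 -2.351 -1.819
v 2.959 -2.834 -0.637
v 3.398 -2.023 -1.75
v 2.824 -2.506 -0.568
v 3.152 -1.757 -1.761
v 2.578 -2.241 -0.579
v 2.838 -1.601 -1.85
v 2.264 -2.084 -0.668
v 2.51 -1.581 -2.001
v 1.936 -2.064 -0.819
v 2.225 -1.701 -2.188
v 1.651 -2.184 -1.006
v 2.032 -1.939 -2.38
v 1.457 -2.422 -1.198
v 1.964 -2.255 -2.542
v 1.389 -2.738 -1.36
v 2.033 -2.594 -2.647
v 1.459 -3.078 -1.465
v 2.228 -2.898 -2.677
v 1.653 -3.381 -1.495
v 2.514 -3.113 -2.626
v 1.939 -3.597 -1.444
v 2.842 -3.203 -2.503
v 2.268 -3.687 -1.321
v 3.155 -3.153 -2.33
v 2.581 -3.636 -1.148
v -0.068 -1.818 -4.094
v 0.839 -1.143 -3.847
v 0.681 -3.197 -3.073
v 1.588 -2.522 -2.826
v 0.547 -2.276 -2.386
v 0.084 -1.424 -3.017
v 1.436 -2.916 -3.903
v 0.973 -2.064 -4.534
v 1.768 -1.822 -3.729
v 1.218 -1.426 -2.792
v 0.302 -2.914 -4.128
v -0.248 -2.518 -3.191
v 0.32 -1.36 -4.06
v 1.2 -2.98 -2.86
v 0.588 -2.836 -2.601
v 1.121 -2.439 -2.456
v -0.124 -1.525 -3.572
v 0.409 -1.128 -3.427
v 0.237 -1.794 -2.568
v 1.111 -3.212 -3.493
v 1.644 -2.815 -3.348
v 0.399 -1.901 -4.464
v 0.932 -1.504 -4.319
v 1.283 -2.546 -4.352
v 1.399 -1.362 -3.846
v 1.839 -2.172 -3.246
v 1.75 -2.404 -3.879
v 1.478 -1.903 -4.249
v 1.076 -1.129 -3.294
v 1.516 -1.94 -2.695
v 0.904 -1.795 -2.436
v 0.632 -1.294 -2.806
v 1.622 -1.528 -3.225
v 0.004 -2.4 -4.225
v 0.444 -3.211 -3.626
v 0.888 -3.046 -4.114
v 0.616 -2.545 -4.484
v -0.319 -2.168 -3.674
v 0.121 -2.978 -3.074
v 0.042 -2.437 -2.671
v -0.23 -1.936 -3.041
v -0.102 -2.812 -3.695
v -1.875 -2.217 -3.191
v -0.974 -2.48 -3.47
v -1.003 -3.326 -2.768
v -1.905 -3.063 -2.489
v -0.899 -2.186 -3.113
v -0.928 -3.032 -2.411
v -1.048 -1.899 -2.773
v -1.077 -2.745 -2.071
v -1.386 -1.685 -2.529
v -1.416 -2.531 -1.827
v -1.837 -1.592 -2.437
v -1.867 -2.439 -1.735
v -2.296 -1.643 -2.517
v -2.326 -2.489 -1.815
v -2.659 -1.825 -2.752
v -2.689 -2.672 -2.05
v -2.842 -2.097 -3.088
v -2.872 -2.944 -2.385
v -2.804 -2.397 -3.447
v -2.834 -3.243 -2.745
v -2.553 -2.655 -3.747
v -2.583 -3.501 -3.045
v -2.147 -2.813 -3.92
v -2.176 -3.659 -3.218
v -1.678 -2.834 -3.926
v -1.708 -3.68 -3.224
v -1.255 -2.714 -3.764
v -1.284 -3.56 -3.062
f 2 4 1
f 5 2 1
f 1 4 3
f 3 5 1
f 2 8 4
f 6 2 5
f 6 8 2
f 4 8 3
f 7 5 3
f 3 8 7
f 7 6 5
f 8 6 7
f 10 9 13
f 10 13 11
f 11 13 14
f 11 14 12
f 13 9 15
f 13 15 14
f 14 15 16
f 14 16 12
f 15 9 17
f 15 17 16
f 16 17 18
f 16 18 12
f 17 9 19
f 17 19 18
f 18 19 20
f 18 20 12
f 19 9 21
f 19 21 20
f 20 21 22
f 20 22 12
f 21 9 23
f 21 23 22
f 22 23 24
f 22 24 12
f 23 9 25
f 23 25 24
f 24 25 26
f 24 26 12
f 25 9 10
f 25 10 26
f 26 10 11
f 26 11 12
f 28 27 31
f 28 31 29
f 29 31 32
f 29 32 30
f 31 27 33
f 31 33 32
f 32 33 34
f 32 34 30
f 33 27 35
f 33 35 34
f 34 35 36
f 34 36 30
f 35 27 37
f 35 37 36
f 36 37 38
f 36 38 30
f 37 27 39
f 37 39 38
f 38 39 40
f 38 40 30
f 39 27 41
f 39 41 40
f 40 41 42
f 40 42 30
f 41 27 43
f 41 43 42
f 42 43 44
f 42 44 30
f 43 27 45
f 43 45 44
f 44 45 46
f 44 46 30
f 45 27 47
f 45 47 46
f 46 47 48
f 46 48 30
f 47 27 49
f 47 49 48
f 48 49 50
f 48 50 30
f 49 27 51
f 49 51 50
f 50 51 52
f 50 52 30
f 51 27 53
f 51 53 52
f 52 53 54
f 52 54 30
f 53 27 55
f 53 55 54
f 54 55 56
f 54 56 30
f 55 27 57
f 55 57 56
f 56 57 58
f 56 58 30
f 57 27 28
f 57 28 58
f 58 28 29
f 58 29 30
f 59 96 75
f 96 70 99
f 75 99 64
f 96 99 75
f 59 75 71
f 75 64 76
f 71 76 60
f 75 76 71
f 59 71 80
f 71 60 81
f 80 81 66
f 71 81 80
f 59 80 92
f 80 66 95
f 92 95 69
f 80 95 92
f 59 92 96
f 92 69 100
f 96 100 70
f 92 100 96
f 60 76 87
f 76 64 90
f 87 90 68
f 76 90 87
f 64 99 77
f 99 70 98
f 77 98 63
f 99 98 77
f 70 100 97
f 100 69 93
f 97 93 61
f 100 93 97
f 69 95 94
f 95 66 82
f 94 82 65
f 95 82 94
f 66 81 86
f 81 60 83
f 86 83 67
f 81 83 86
f 62 88 74
f 88 68 89
f 74 89 63
f 88 89 74
f 62 74 72
f 74 63 73
f 72 73 61
f 74 73 72
f 62 72 79
f 72 61 78
f 79 78 65
f 72 78 79
f 62 79 84
f 79 65 85
f 84 85 67
f 79 85 84
f 62 84 88
f 84 67 91
f 88 91 68
f 84 91 88
f 63 89 77
f 89 68 90
f 77 90 64
f 89 90 77
f 61 73 97
f 73 63 98
f 97 98 70
f 73 98 97
f 65 78 94
f 78 61 93
f 94 93 69
f 78 93 94
f 67 85 86
f 85 65 82
f 86 82 66
f 85 82 86
f 68 91 87
f 91 67 83
f 87 83 60
f 91 83 87
f 102 101 105
f 102 105 103
f 103 105 106
f 103 106 104
f 105 101 107
f 105 107 106
f 106 107 108
f 106 108 104
f 107 101 109
f 107 109 108
f 108 109 110
f 108 110 104
f 109 101 111
f 109 111 110
f 110 111 112
f 110 112 104
f 111 101 113
f 111 113 112
f 112 113 114
f 112 114 104
f 113 101 115
f 113 115 114
f 114 115 116
f 114 116 104
f 115 101 117
f 115 117 116
f 116 117 118
f 116 118 104
f 117 101 119
f 117 119 118
f 118 119 120
f 118 120 104
f 119 101 121
f 119 121 120
f 120 121 122
f 120 122 104
f 121 101 123
f 121 123 122
f 122 123 124
f 122 124 104
f 123 101 125
f 123 125 124
f 124 125 126
f 124 126 104
f 125 101 127
f 125 127 126
f 126 127 128
f 126 128 104
f 127 101 102
f 127 102 128
f 128 102 103
f 128 103 104



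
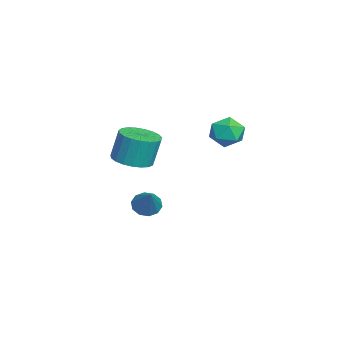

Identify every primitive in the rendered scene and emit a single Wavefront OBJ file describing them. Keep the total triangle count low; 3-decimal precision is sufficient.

v 0.073 -3.064 -0.292
v 0.704 -2.342 -0.441
v 0.637 -1.974 1.063
v 0.007 -2.696 1.212
v 0.35 -2.158 -0.502
v 0.283 -1.79 1.002
v -0.052 -2.131 -0.526
v -0.119 -1.763 0.978
v -0.432 -2.265 -0.51
v -0.499 -1.897 0.994
v -0.724 -2.538 -0.457
v -0.791 -2.169 1.048
v -0.879 -2.901 -0.374
v -0.946 -2.533 1.13
v -0.869 -3.293 -0.278
v -0.936 -2.924 1.226
v -0.696 -3.645 -0.184
v -0.763 -3.276 1.32
v -0.39 -3.896 -0.109
v -0.457 -3.528 1.395
v -0.004 -4.004 -0.065
v -0.071 -3.636 1.439
v 0.396 -3.949 -0.061
v 0.329 -3.581 1.443
v 0.74 -3.742 -0.096
v 0.673 -3.373 1.408
v 0.968 -3.417 -0.166
v 0.901 -3.048 1.338
v 1.042 -3.031 -0.257
v 0.975 -2.663 1.247
v 0.949 -2.651 -0.354
v 0.882 -2.282 1.15
v 2.561 0.925 2.149
v 3.04 1.625 2.221
v 3.2 0.375 3.239
v 3.679 1.075 3.311
v 2.846 1.11 3.484
v 2.451 1.45 2.811
v 3.789 0.55 2.649
v 3.394 0.89 1.976
v 3.799 1.393 2.53
v 3.217 1.739 3.047
v 3.023 0.261 2.413
v 2.441 0.607 2.93
v -0.197 -2.452 -3.16
v 0.094 -1.954 -3.556
v 0.997 -2.228 -2
v -0.195 -1.765 -3.295
v -0.484 -1.839 -2.983
v -0.665 -2.146 -2.738
v -0.666 -2.571 -2.654
v -0.489 -2.95 -2.763
v -0.2 -3.139 -3.024
v 0.09 -3.065 -3.337
v 0.27 -2.758 -3.582
v 0.272 -2.333 -3.666
f 2 1 5
f 2 5 3
f 3 5 6
f 3 6 4
f 5 1 7
f 5 7 6
f 6 7 8
f 6 8 4
f 7 1 9
f 7 9 8
f 8 9 10
f 8 10 4
f 9 1 11
f 9 11 10
f 10 11 12
f 10 12 4
f 11 1 13
f 11 13 12
f 12 13 14
f 12 14 4
f 13 1 15
f 13 15 14
f 14 15 16
f 14 16 4
f 15 1 17
f 15 17 16
f 16 17 18
f 16 18 4
f 17 1 19
f 17 19 18
f 18 19 20
f 18 20 4
f 19 1 21
f 19 21 20
f 20 21 22
f 20 22 4
f 21 1 23
f 21 23 22
f 22 23 24
f 22 24 4
f 23 1 25
f 23 25 24
f 24 25 26
f 24 26 4
f 25 1 27
f 25 27 26
f 26 27 28
f 26 28 4
f 27 1 29
f 27 29 28
f 28 29 30
f 28 30 4
f 29 1 31
f 29 31 30
f 30 31 32
f 30 32 4
f 31 1 2
f 31 2 32
f 32 2 3
f 32 3 4
f 33 44 38
f 33 38 34
f 33 34 40
f 33 40 43
f 33 43 44
f 34 38 42
f 38 44 37
f 44 43 35
f 43 40 39
f 40 34 41
f 36 42 37
f 36 37 35
f 36 35 39
f 36 39 41
f 36 41 42
f 37 42 38
f 35 37 44
f 39 35 43
f 41 39 40
f 42 41 34
f 46 45 48
f 46 48 47
f 48 45 49
f 48 49 47
f 49 45 50
f 49 50 47
f 50 45 51
f 50 51 47
f 51 45 52
f 51 52 47
f 52 45 53
f 52 53 47
f 53 45 54
f 53 54 47
f 54 45 55
f 54 55 47
f 55 45 56
f 55 56 47
f 56 45 46
f 56 46 47



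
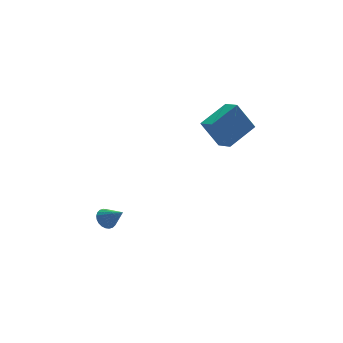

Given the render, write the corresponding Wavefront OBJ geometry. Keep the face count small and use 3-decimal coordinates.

v 1.129 -0.984 2.738
v 2.665 -0.509 3.349
v 1.004 -0.13 2.39
v 2.54 0.344 3.001
v 1.82 -1.444 1.359
v 3.356 -0.97 1.97
v 1.695 -0.591 1.011
v 3.231 -0.116 1.622
v -3.636 0.043 -2.675
v -3.299 -0.164 -3.085
v -3.184 -0.743 -1.905
v -3.17 -0.005 -2.999
v -3.111 0.161 -2.863
v -3.133 0.309 -2.699
v -3.231 0.417 -2.531
v -3.391 0.468 -2.385
v -3.588 0.455 -2.283
v -3.792 0.378 -2.241
v -3.973 0.251 -2.265
v -4.103 0.092 -2.351
v -4.161 -0.074 -2.487
v -4.14 -0.223 -2.651
v -4.042 -0.331 -2.819
v -3.882 -0.382 -2.965
v -3.684 -0.368 -3.067
v -3.48 -0.292 -3.109
f 2 4 1
f 5 2 1
f 1 4 3
f 3 5 1
f 2 8 4
f 6 2 5
f 6 8 2
f 4 8 3
f 7 5 3
f 3 8 7
f 7 6 5
f 8 6 7
f 10 9 12
f 10 12 11
f 12 9 13
f 12 13 11
f 13 9 14
f 13 14 11
f 14 9 15
f 14 15 11
f 15 9 16
f 15 16 11
f 16 9 17
f 16 17 11
f 17 9 18
f 17 18 11
f 18 9 19
f 18 19 11
f 19 9 20
f 19 20 11
f 20 9 21
f 20 21 11
f 21 9 22
f 21 22 11
f 22 9 23
f 22 23 11
f 23 9 24
f 23 24 11
f 24 9 25
f 24 25 11
f 25 9 26
f 25 26 11
f 26 9 10
f 26 10 11



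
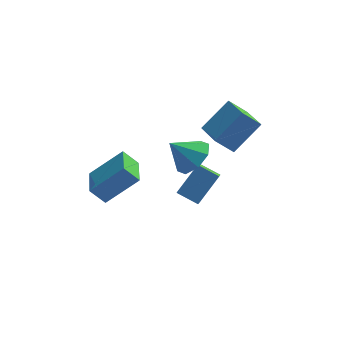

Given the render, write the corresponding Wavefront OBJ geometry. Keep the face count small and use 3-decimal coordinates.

v 2.015 -1.242 -0.103
v 2.661 -0.95 0.573
v 1.025 -1.338 0.883
v 2.293 -0.376 0.261
v 1.763 -0.309 -0.265
v 1.379 -0.788 -0.696
v 1.368 -1.534 -0.78
v 1.736 -2.108 -0.467
v 2.267 -2.175 0.059
v 2.65 -1.695 0.49
v 2.227 -1.119 -3.341
v 1.297 -0.762 -2.925
v 2.27 -0.384 -3.877
v 1.339 -0.027 -3.46
v 3.081 -0.293 -2.14
v 2.15 0.064 -1.723
v 3.123 0.442 -2.675
v 2.193 0.799 -2.259
v -1.484 -3.538 -1.238
v -2.131 -3.5 -0.529
v -1.641 -1.982 -1.463
v -2.287 -1.944 -0.755
v -0.093 -3.216 0.015
v -0.739 -3.178 0.723
v -0.249 -1.66 -0.211
v -0.896 -1.622 0.498
v 3.694 -0.023 -0.703
v 2.881 -0.174 0.138
v 3.071 1.399 -1.05
v 2.258 1.248 -0.209
v 4.822 0.772 0.529
v 4.009 0.621 1.37
v 4.199 2.194 0.182
v 3.386 2.043 1.023
f 2 1 4
f 2 4 3
f 4 1 5
f 4 5 3
f 5 1 6
f 5 6 3
f 6 1 7
f 6 7 3
f 7 1 8
f 7 8 3
f 8 1 9
f 8 9 3
f 9 1 10
f 9 10 3
f 10 1 2
f 10 2 3
f 12 14 11
f 15 12 11
f 11 14 13
f 13 15 11
f 12 18 14
f 16 12 15
f 16 18 12
f 14 18 13
f 17 15 13
f 13 18 17
f 17 16 15
f 18 16 17
f 20 22 19
f 23 20 19
f 19 22 21
f 21 23 19
f 20 26 22
f 24 20 23
f 24 26 20
f 22 26 21
f 25 23 21
f 21 26 25
f 25 24 23
f 26 24 25
f 28 30 27
f 31 28 27
f 27 30 29
f 29 31 27
f 28 34 30
f 32 28 31
f 32 34 28
f 30 34 29
f 33 31 29
f 29 34 33
f 33 32 31
f 34 32 33



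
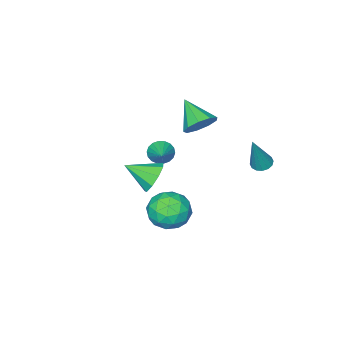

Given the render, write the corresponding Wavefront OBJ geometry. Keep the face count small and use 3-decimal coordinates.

v -1.522 -3.641 -0.779
v -1.173 -3.534 -1.365
v -0.718 -2.659 -0.121
v -1.403 -3.332 -1.385
v -1.657 -3.191 -1.285
v -1.884 -3.139 -1.085
v -2.04 -3.187 -0.824
v -2.093 -3.324 -0.555
v -2.033 -3.524 -0.33
v -1.872 -3.747 -0.194
v -1.641 -3.95 -0.174
v -1.387 -4.091 -0.274
v -1.16 -4.143 -0.474
v -1.005 -4.095 -0.734
v -0.952 -3.958 -1.004
v -1.012 -3.758 -1.229
v 1.286 0.752 -2.237
v 1.842 0.553 -1.254
v 0.318 -0.813 -2.006
v 0.874 -1.012 -1.023
v 0.13 -0.142 -1.096
v 0.729 0.824 -1.238
v 1.431 -1.084 -2.022
v 2.03 -0.118 -2.164
v 1.931 -0.582 -1.121
v 1.127 0 -0.549
v 1.033 -0.26 -2.711
v 0.229 0.322 -2.139
v 1.649 0.79 -1.766
v 0.511 -1.05 -1.494
v 0.074 -0.539 -1.537
v 0.4 -0.656 -0.959
v 0.995 0.949 -1.756
v 1.321 0.832 -1.179
v 0.315 0.424 -1.085
v 0.839 -1.092 -2.081
v 1.165 -1.209 -1.504
v 1.76 0.396 -2.301
v 2.086 0.279 -1.723
v 1.845 -0.684 -2.175
v 2.028 0.006 -1.11
v 1.459 -0.914 -0.974
v 1.787 -0.957 -1.561
v 2.139 -0.388 -1.645
v 1.556 0.348 -0.774
v 0.986 -0.572 -0.638
v 0.549 -0.061 -0.68
v 0.901 0.508 -0.764
v 1.608 -0.319 -0.696
v 1.174 0.312 -2.622
v 0.604 -0.608 -2.486
v 1.259 -0.768 -2.496
v 1.611 -0.199 -2.58
v 0.701 0.654 -2.286
v 0.132 -0.266 -2.15
v 0.021 0.128 -1.615
v 0.373 0.697 -1.699
v 0.552 0.059 -2.564
v -3.6 1.19 0.143
v -3.085 1.058 -0.061
v -2.76 1.37 2.157
v -3.101 1.351 -0.08
v -3.251 1.602 -0.04
v -3.495 1.743 0.05
v -3.767 1.735 0.164
v -3.994 1.581 0.273
v -4.116 1.323 0.346
v -4.1 1.029 0.366
v -3.95 0.778 0.325
v -3.706 0.638 0.236
v -3.434 0.646 0.122
v -3.207 0.799 0.013
v -3.397 -2.836 0.747
v -2.506 -2.783 1.041
v -3.643 -4.284 1.753
v -2.888 -2.445 1.433
v -3.508 -2.291 1.504
v -4.076 -2.392 1.221
v -4.327 -2.7 0.716
v -4.143 -3.073 0.225
v -3.61 -3.335 -0.022
v -2.978 -3.363 0.091
v -2.542 -3.145 0.511
v 2.724 0.706 2.065
v 3.454 1.02 1.642
v 3.576 -0.346 2.755
v 3.379 1.312 2.179
v 2.998 1.321 2.662
v 2.489 1.042 2.866
v 2.089 0.606 2.695
v 1.987 0.217 2.229
v 2.229 0.056 1.686
v 2.703 0.2 1.32
v 3.187 0.581 1.303
f 2 1 4
f 2 4 3
f 4 1 5
f 4 5 3
f 5 1 6
f 5 6 3
f 6 1 7
f 6 7 3
f 7 1 8
f 7 8 3
f 8 1 9
f 8 9 3
f 9 1 10
f 9 10 3
f 10 1 11
f 10 11 3
f 11 1 12
f 11 12 3
f 12 1 13
f 12 13 3
f 13 1 14
f 13 14 3
f 14 1 15
f 14 15 3
f 15 1 16
f 15 16 3
f 16 1 2
f 16 2 3
f 17 54 33
f 54 28 57
f 33 57 22
f 54 57 33
f 17 33 29
f 33 22 34
f 29 34 18
f 33 34 29
f 17 29 38
f 29 18 39
f 38 39 24
f 29 39 38
f 17 38 50
f 38 24 53
f 50 53 27
f 38 53 50
f 17 50 54
f 50 27 58
f 54 58 28
f 50 58 54
f 18 34 45
f 34 22 48
f 45 48 26
f 34 48 45
f 22 57 35
f 57 28 56
f 35 56 21
f 57 56 35
f 28 58 55
f 58 27 51
f 55 51 19
f 58 51 55
f 27 53 52
f 53 24 40
f 52 40 23
f 53 40 52
f 24 39 44
f 39 18 41
f 44 41 25
f 39 41 44
f 20 46 32
f 46 26 47
f 32 47 21
f 46 47 32
f 20 32 30
f 32 21 31
f 30 31 19
f 32 31 30
f 20 30 37
f 30 19 36
f 37 36 23
f 30 36 37
f 20 37 42
f 37 23 43
f 42 43 25
f 37 43 42
f 20 42 46
f 42 25 49
f 46 49 26
f 42 49 46
f 21 47 35
f 47 26 48
f 35 48 22
f 47 48 35
f 19 31 55
f 31 21 56
f 55 56 28
f 31 56 55
f 23 36 52
f 36 19 51
f 52 51 27
f 36 51 52
f 25 43 44
f 43 23 40
f 44 40 24
f 43 40 44
f 26 49 45
f 49 25 41
f 45 41 18
f 49 41 45
f 60 59 62
f 60 62 61
f 62 59 63
f 62 63 61
f 63 59 64
f 63 64 61
f 64 59 65
f 64 65 61
f 65 59 66
f 65 66 61
f 66 59 67
f 66 67 61
f 67 59 68
f 67 68 61
f 68 59 69
f 68 69 61
f 69 59 70
f 69 70 61
f 70 59 71
f 70 71 61
f 71 59 72
f 71 72 61
f 72 59 60
f 72 60 61
f 74 73 76
f 74 76 75
f 76 73 77
f 76 77 75
f 77 73 78
f 77 78 75
f 78 73 79
f 78 79 75
f 79 73 80
f 79 80 75
f 80 73 81
f 80 81 75
f 81 73 82
f 81 82 75
f 82 73 83
f 82 83 75
f 83 73 74
f 83 74 75
f 85 84 87
f 85 87 86
f 87 84 88
f 87 88 86
f 88 84 89
f 88 89 86
f 89 84 90
f 89 90 86
f 90 84 91
f 90 91 86
f 91 84 92
f 91 92 86
f 92 84 93
f 92 93 86
f 93 84 94
f 93 94 86
f 94 84 85
f 94 85 86



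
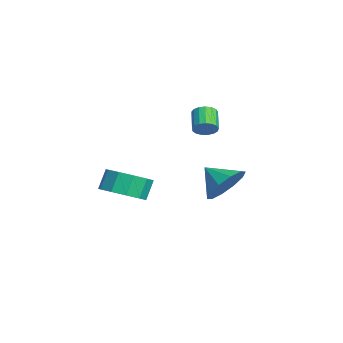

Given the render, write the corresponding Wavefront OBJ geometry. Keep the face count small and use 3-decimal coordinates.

v 1.987 2.603 0.75
v 2.273 2.566 1.194
v 1.419 2.7 1.755
v 1.133 2.737 1.31
v 2.277 2.813 1.14
v 1.423 2.948 1.701
v 2.214 3.013 0.997
v 1.36 3.148 1.557
v 2.099 3.119 0.797
v 1.245 3.253 1.357
v 1.958 3.106 0.586
v 1.105 3.241 1.147
v 1.824 2.978 0.413
v 0.971 3.113 0.973
v 1.728 2.764 0.316
v 0.874 2.899 0.877
v 1.69 2.513 0.32
v 0.837 2.648 0.88
v 1.721 2.283 0.421
v 0.867 2.418 0.982
v 1.812 2.126 0.598
v 0.959 2.26 1.159
v 1.944 2.078 0.81
v 1.09 2.213 1.371
v 2.085 2.15 1.008
v 1.231 2.285 1.568
v 2.204 2.326 1.146
v 1.35 2.461 1.707
v 3.834 -0.997 -1.71
v 4.729 -0.971 -1.336
v 4.361 -0.617 -0.477
v 3.466 -0.643 -0.85
v 4.623 -0.444 -1.6
v 4.254 -0.089 -0.741
v 4.216 -0.127 -1.905
v 3.847 0.228 -1.046
v 3.663 -0.143 -2.136
v 3.294 0.212 -1.277
v 3.175 -0.486 -2.204
v 2.806 -0.131 -1.345
v 2.939 -1.023 -2.083
v 2.571 -0.669 -1.224
v 3.046 -1.551 -1.819
v 2.677 -1.196 -0.96
v 3.453 -1.868 -1.514
v 3.084 -1.513 -0.655
v 4.006 -1.852 -1.283
v 3.637 -1.497 -0.424
v 4.494 -1.509 -1.215
v 4.125 -1.154 -0.356
v -0.207 3.931 -3.515
v 0.643 3.437 -3.069
v -1.033 3.169 -2.785
v 0.49 3.966 -2.691
v 0.07 4.481 -2.628
v -0.455 4.786 -2.904
v -0.886 4.765 -3.413
v -1.058 4.425 -3.962
v -0.904 3.896 -4.339
v -0.485 3.381 -4.402
v 0.041 3.076 -4.127
v 0.472 3.097 -3.617
f 2 1 5
f 2 5 3
f 3 5 6
f 3 6 4
f 5 1 7
f 5 7 6
f 6 7 8
f 6 8 4
f 7 1 9
f 7 9 8
f 8 9 10
f 8 10 4
f 9 1 11
f 9 11 10
f 10 11 12
f 10 12 4
f 11 1 13
f 11 13 12
f 12 13 14
f 12 14 4
f 13 1 15
f 13 15 14
f 14 15 16
f 14 16 4
f 15 1 17
f 15 17 16
f 16 17 18
f 16 18 4
f 17 1 19
f 17 19 18
f 18 19 20
f 18 20 4
f 19 1 21
f 19 21 20
f 20 21 22
f 20 22 4
f 21 1 23
f 21 23 22
f 22 23 24
f 22 24 4
f 23 1 25
f 23 25 24
f 24 25 26
f 24 26 4
f 25 1 27
f 25 27 26
f 26 27 28
f 26 28 4
f 27 1 2
f 27 2 28
f 28 2 3
f 28 3 4
f 30 29 33
f 30 33 31
f 31 33 34
f 31 34 32
f 33 29 35
f 33 35 34
f 34 35 36
f 34 36 32
f 35 29 37
f 35 37 36
f 36 37 38
f 36 38 32
f 37 29 39
f 37 39 38
f 38 39 40
f 38 40 32
f 39 29 41
f 39 41 40
f 40 41 42
f 40 42 32
f 41 29 43
f 41 43 42
f 42 43 44
f 42 44 32
f 43 29 45
f 43 45 44
f 44 45 46
f 44 46 32
f 45 29 47
f 45 47 46
f 46 47 48
f 46 48 32
f 47 29 49
f 47 49 48
f 48 49 50
f 48 50 32
f 49 29 30
f 49 30 50
f 50 30 31
f 50 31 32
f 52 51 54
f 52 54 53
f 54 51 55
f 54 55 53
f 55 51 56
f 55 56 53
f 56 51 57
f 56 57 53
f 57 51 58
f 57 58 53
f 58 51 59
f 58 59 53
f 59 51 60
f 59 60 53
f 60 51 61
f 60 61 53
f 61 51 62
f 61 62 53
f 62 51 52
f 62 52 53



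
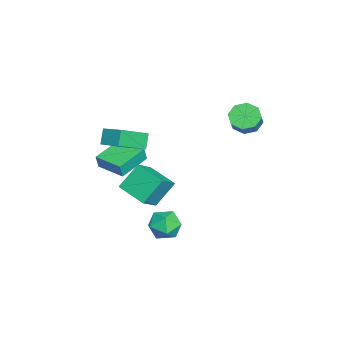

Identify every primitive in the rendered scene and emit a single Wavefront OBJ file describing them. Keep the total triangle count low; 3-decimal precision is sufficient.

v -0.838 -4.658 1.881
v -0.082 -3.642 2.317
v -2.026 -3.357 0.912
v -1.269 -2.341 1.349
v -0.251 -4.739 1.051
v 0.506 -3.723 1.488
v -1.438 -3.438 0.083
v -0.682 -2.422 0.519
v 3.012 -0.542 -3.588
v 3.63 -0.934 -2.908
v 1.77 -1.326 -2.912
v 2.388 -1.718 -2.232
v 2.182 -0.741 -2.215
v 2.949 -0.256 -2.633
v 2.451 -2.004 -3.187
v 3.218 -1.519 -3.605
v 3.283 -1.838 -2.66
v 3.117 -1.057 -2.059
v 2.283 -1.203 -3.761
v 2.117 -0.422 -3.16
v -4.214 2.632 0.749
v -3.548 2.543 0.134
v -2.761 2.479 0.997
v -3.426 2.568 1.611
v -3.673 3.208 0.298
v -2.885 3.144 1.16
v -4.115 3.536 0.725
v -3.327 3.472 1.588
v -4.614 3.334 1.166
v -3.826 3.27 2.029
v -4.879 2.721 1.363
v -4.092 2.657 2.226
v -4.755 2.056 1.2
v -3.967 1.992 2.062
v -4.313 1.728 0.772
v -3.525 1.664 1.635
v -3.814 1.93 0.331
v -3.026 1.866 1.194
v -1.937 -5.097 -1.829
v -1.779 -5.218 -0.982
v -3.463 -3.968 -1.383
v -3.305 -4.089 -0.536
v -0.895 -3.691 -1.824
v -0.737 -3.812 -0.977
v -2.421 -2.562 -1.378
v -2.263 -2.683 -0.531
v 1.536 -2.94 -1.103
v 2.624 -3.465 -0.181
v 0.889 -2.02 0.186
v 1.977 -2.546 1.107
v 2.563 -1.594 -1.547
v 3.651 -2.12 -0.626
v 1.916 -0.675 -0.259
v 3.004 -1.2 0.663
f 2 4 1
f 5 2 1
f 1 4 3
f 3 5 1
f 2 8 4
f 6 2 5
f 6 8 2
f 4 8 3
f 7 5 3
f 3 8 7
f 7 6 5
f 8 6 7
f 9 20 14
f 9 14 10
f 9 10 16
f 9 16 19
f 9 19 20
f 10 14 18
f 14 20 13
f 20 19 11
f 19 16 15
f 16 10 17
f 12 18 13
f 12 13 11
f 12 11 15
f 12 15 17
f 12 17 18
f 13 18 14
f 11 13 20
f 15 11 19
f 17 15 16
f 18 17 10
f 22 21 25
f 22 25 23
f 23 25 26
f 23 26 24
f 25 21 27
f 25 27 26
f 26 27 28
f 26 28 24
f 27 21 29
f 27 29 28
f 28 29 30
f 28 30 24
f 29 21 31
f 29 31 30
f 30 31 32
f 30 32 24
f 31 21 33
f 31 33 32
f 32 33 34
f 32 34 24
f 33 21 35
f 33 35 34
f 34 35 36
f 34 36 24
f 35 21 37
f 35 37 36
f 36 37 38
f 36 38 24
f 37 21 22
f 37 22 38
f 38 22 23
f 38 23 24
f 40 42 39
f 43 40 39
f 39 42 41
f 41 43 39
f 40 46 42
f 44 40 43
f 44 46 40
f 42 46 41
f 45 43 41
f 41 46 45
f 45 44 43
f 46 44 45
f 48 50 47
f 51 48 47
f 47 50 49
f 49 51 47
f 48 54 50
f 52 48 51
f 52 54 48
f 50 54 49
f 53 51 49
f 49 54 53
f 53 52 51
f 54 52 53



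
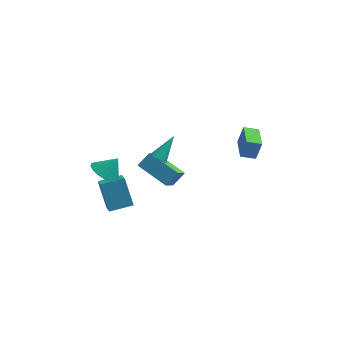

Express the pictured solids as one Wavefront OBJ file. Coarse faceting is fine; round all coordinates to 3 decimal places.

v -1.24 -0.805 -0.355
v -0.784 -0.888 -0.567
v -0.56 0.305 0.675
v -0.86 -0.73 -0.687
v -1.002 -0.585 -0.749
v -1.186 -0.479 -0.743
v -1.378 -0.429 -0.67
v -1.547 -0.444 -0.542
v -1.663 -0.522 -0.382
v -1.705 -0.648 -0.217
v -1.667 -0.802 -0.076
v -1.555 -0.957 0.017
v -1.389 -1.085 0.045
v -1.197 -1.165 0.005
v -1.012 -1.183 -0.098
v -0.867 -1.135 -0.245
v -0.786 -1.031 -0.411
v -4.597 -0.143 -3.373
v -4.27 -1.062 -2.745
v -3.394 0.415 -3.181
v -3.068 -0.503 -2.553
v -3.992 -0.937 -4.847
v -3.666 -1.855 -4.219
v -2.79 -0.378 -4.655
v -2.463 -1.297 -4.027
v -2.372 1.821 -3.482
v -2.507 0.275 -2.067
v -1.823 2.359 -2.842
v -1.959 0.813 -1.427
v -0.721 1.007 -4.213
v -0.857 -0.539 -2.798
v -0.173 1.545 -3.573
v -0.308 -0.001 -2.158
v -4.149 -0.444 -2.249
v -3.383 -0.526 -2.753
v -3.491 -0.056 -1.311
v -3.517 -0.113 -2.83
v -3.795 0.224 -2.774
v -4.154 0.407 -2.598
v -4.512 0.396 -2.342
v -4.787 0.192 -2.065
v -4.916 -0.157 -1.83
v -4.869 -0.573 -1.691
v -4.657 -0.958 -1.68
v -4.329 -1.226 -1.8
v -3.959 -1.315 -2.022
v -3.633 -1.204 -2.297
v -3.425 -0.919 -2.56
v 2.868 0.984 -1.17
v 3.157 1.144 -0.037
v 2.531 2.472 -1.293
v 2.82 2.631 -0.16
v 3.68 1.149 -1.4
v 3.969 1.308 -0.267
v 3.343 2.636 -1.523
v 3.632 2.796 -0.39
f 2 1 4
f 2 4 3
f 4 1 5
f 4 5 3
f 5 1 6
f 5 6 3
f 6 1 7
f 6 7 3
f 7 1 8
f 7 8 3
f 8 1 9
f 8 9 3
f 9 1 10
f 9 10 3
f 10 1 11
f 10 11 3
f 11 1 12
f 11 12 3
f 12 1 13
f 12 13 3
f 13 1 14
f 13 14 3
f 14 1 15
f 14 15 3
f 15 1 16
f 15 16 3
f 16 1 17
f 16 17 3
f 17 1 2
f 17 2 3
f 19 21 18
f 22 19 18
f 18 21 20
f 20 22 18
f 19 25 21
f 23 19 22
f 23 25 19
f 21 25 20
f 24 22 20
f 20 25 24
f 24 23 22
f 25 23 24
f 27 29 26
f 30 27 26
f 26 29 28
f 28 30 26
f 27 33 29
f 31 27 30
f 31 33 27
f 29 33 28
f 32 30 28
f 28 33 32
f 32 31 30
f 33 31 32
f 35 34 37
f 35 37 36
f 37 34 38
f 37 38 36
f 38 34 39
f 38 39 36
f 39 34 40
f 39 40 36
f 40 34 41
f 40 41 36
f 41 34 42
f 41 42 36
f 42 34 43
f 42 43 36
f 43 34 44
f 43 44 36
f 44 34 45
f 44 45 36
f 45 34 46
f 45 46 36
f 46 34 47
f 46 47 36
f 47 34 48
f 47 48 36
f 48 34 35
f 48 35 36
f 50 52 49
f 53 50 49
f 49 52 51
f 51 53 49
f 50 56 52
f 54 50 53
f 54 56 50
f 52 56 51
f 55 53 51
f 51 56 55
f 55 54 53
f 56 54 55



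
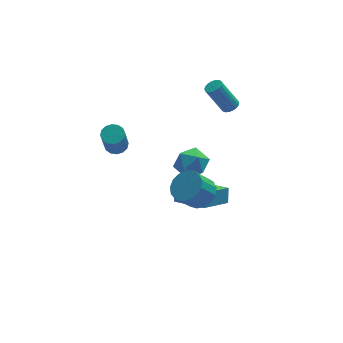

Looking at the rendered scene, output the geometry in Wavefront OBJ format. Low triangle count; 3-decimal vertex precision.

v 0.847 -3.423 1.452
v 1.478 -4.072 1.771
v 0.665 -4.346 2.826
v 0.033 -3.697 2.508
v 1.61 -3.682 1.974
v 0.797 -3.955 3.029
v 1.567 -3.232 2.057
v 0.754 -3.506 3.112
v 1.359 -2.826 2.002
v 0.546 -3.1 3.057
v 1.034 -2.557 1.821
v 0.221 -2.83 2.876
v 0.665 -2.486 1.556
v -0.148 -2.76 2.611
v 0.338 -2.63 1.267
v -0.475 -2.904 2.322
v 0.128 -2.956 1.02
v -0.685 -3.229 2.075
v 0.082 -3.389 0.872
v -0.731 -3.662 1.928
v 0.212 -3.829 0.858
v -0.602 -4.103 1.913
v 0.486 -4.177 0.979
v -0.327 -4.451 2.035
v 0.844 -4.352 1.209
v 0.031 -4.626 2.265
v 1.202 -4.314 1.495
v 0.388 -4.588 2.55
v 0.836 3.265 -2.664
v 1.557 3.67 -3.364
v 2.143 2.75 -1.616
v 2.864 3.155 -2.316
v 2.224 3.821 -1.75
v 1.417 4.14 -2.398
v 2.283 2.28 -2.582
v 1.476 2.599 -3.23
v 2.452 3.061 -3.313
v 2.415 4.014 -2.799
v 1.285 2.406 -2.181
v 1.248 3.359 -1.667
v -0.036 -1.164 -1.304
v 0.086 -0.698 -0.497
v 1.442 -0.296 -2.027
v 1.564 0.17 -1.22
v 1.216 -2.71 -0.6
v 1.338 -2.244 0.207
v 2.694 -1.842 -1.323
v 2.816 -1.376 -0.516
v 3.761 2.322 2.94
v 4.217 2.466 3.168
v 3.315 2.723 4.809
v 2.859 2.578 4.58
v 4.131 2.671 3.088
v 3.229 2.927 4.729
v 3.971 2.807 2.98
v 3.069 3.063 4.62
v 3.77 2.846 2.863
v 2.868 3.102 4.504
v 3.567 2.782 2.761
v 2.665 3.038 4.402
v 3.403 2.626 2.695
v 2.501 2.883 4.336
v 3.309 2.411 2.677
v 2.407 2.667 4.318
v 3.305 2.177 2.711
v 2.403 2.434 4.352
v 3.391 1.973 2.791
v 2.489 2.229 4.432
v 3.551 1.837 2.9
v 2.649 2.093 4.54
v 3.752 1.798 3.016
v 2.85 2.054 4.657
v 3.955 1.862 3.118
v 3.053 2.118 4.759
v 4.119 2.017 3.184
v 3.217 2.274 4.825
v 4.213 2.233 3.202
v 3.311 2.489 4.843
v -2.767 0.424 2.641
v -2.396 0.863 2.923
v -2.702 0.054 4.581
v -3.073 -0.384 4.299
v -2.701 0.992 2.93
v -3.007 0.183 4.588
v -3.024 0.968 2.859
v -3.33 0.16 4.517
v -3.278 0.799 2.73
v -3.584 -0.01 4.388
v -3.395 0.53 2.577
v -3.701 -0.279 4.235
v -3.344 0.232 2.441
v -3.65 -0.577 4.099
v -3.138 -0.014 2.359
v -3.444 -0.823 4.017
v -2.833 -0.143 2.352
v -3.139 -0.952 4.01
v -2.51 -0.12 2.423
v -2.816 -0.928 4.081
v -2.256 0.05 2.552
v -2.562 -0.759 4.21
v -2.139 0.319 2.705
v -2.445 -0.49 4.363
v -2.19 0.617 2.841
v -2.496 -0.192 4.499
f 2 1 5
f 2 5 3
f 3 5 6
f 3 6 4
f 5 1 7
f 5 7 6
f 6 7 8
f 6 8 4
f 7 1 9
f 7 9 8
f 8 9 10
f 8 10 4
f 9 1 11
f 9 11 10
f 10 11 12
f 10 12 4
f 11 1 13
f 11 13 12
f 12 13 14
f 12 14 4
f 13 1 15
f 13 15 14
f 14 15 16
f 14 16 4
f 15 1 17
f 15 17 16
f 16 17 18
f 16 18 4
f 17 1 19
f 17 19 18
f 18 19 20
f 18 20 4
f 19 1 21
f 19 21 20
f 20 21 22
f 20 22 4
f 21 1 23
f 21 23 22
f 22 23 24
f 22 24 4
f 23 1 25
f 23 25 24
f 24 25 26
f 24 26 4
f 25 1 27
f 25 27 26
f 26 27 28
f 26 28 4
f 27 1 2
f 27 2 28
f 28 2 3
f 28 3 4
f 29 40 34
f 29 34 30
f 29 30 36
f 29 36 39
f 29 39 40
f 30 34 38
f 34 40 33
f 40 39 31
f 39 36 35
f 36 30 37
f 32 38 33
f 32 33 31
f 32 31 35
f 32 35 37
f 32 37 38
f 33 38 34
f 31 33 40
f 35 31 39
f 37 35 36
f 38 37 30
f 42 44 41
f 45 42 41
f 41 44 43
f 43 45 41
f 42 48 44
f 46 42 45
f 46 48 42
f 44 48 43
f 47 45 43
f 43 48 47
f 47 46 45
f 48 46 47
f 50 49 53
f 50 53 51
f 51 53 54
f 51 54 52
f 53 49 55
f 53 55 54
f 54 55 56
f 54 56 52
f 55 49 57
f 55 57 56
f 56 57 58
f 56 58 52
f 57 49 59
f 57 59 58
f 58 59 60
f 58 60 52
f 59 49 61
f 59 61 60
f 60 61 62
f 60 62 52
f 61 49 63
f 61 63 62
f 62 63 64
f 62 64 52
f 63 49 65
f 63 65 64
f 64 65 66
f 64 66 52
f 65 49 67
f 65 67 66
f 66 67 68
f 66 68 52
f 67 49 69
f 67 69 68
f 68 69 70
f 68 70 52
f 69 49 71
f 69 71 70
f 70 71 72
f 70 72 52
f 71 49 73
f 71 73 72
f 72 73 74
f 72 74 52
f 73 49 75
f 73 75 74
f 74 75 76
f 74 76 52
f 75 49 77
f 75 77 76
f 76 77 78
f 76 78 52
f 77 49 50
f 77 50 78
f 78 50 51
f 78 51 52
f 80 79 83
f 80 83 81
f 81 83 84
f 81 84 82
f 83 79 85
f 83 85 84
f 84 85 86
f 84 86 82
f 85 79 87
f 85 87 86
f 86 87 88
f 86 88 82
f 87 79 89
f 87 89 88
f 88 89 90
f 88 90 82
f 89 79 91
f 89 91 90
f 90 91 92
f 90 92 82
f 91 79 93
f 91 93 92
f 92 93 94
f 92 94 82
f 93 79 95
f 93 95 94
f 94 95 96
f 94 96 82
f 95 79 97
f 95 97 96
f 96 97 98
f 96 98 82
f 97 79 99
f 97 99 98
f 98 99 100
f 98 100 82
f 99 79 101
f 99 101 100
f 100 101 102
f 100 102 82
f 101 79 103
f 101 103 102
f 102 103 104
f 102 104 82
f 103 79 80
f 103 80 104
f 104 80 81
f 104 81 82

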